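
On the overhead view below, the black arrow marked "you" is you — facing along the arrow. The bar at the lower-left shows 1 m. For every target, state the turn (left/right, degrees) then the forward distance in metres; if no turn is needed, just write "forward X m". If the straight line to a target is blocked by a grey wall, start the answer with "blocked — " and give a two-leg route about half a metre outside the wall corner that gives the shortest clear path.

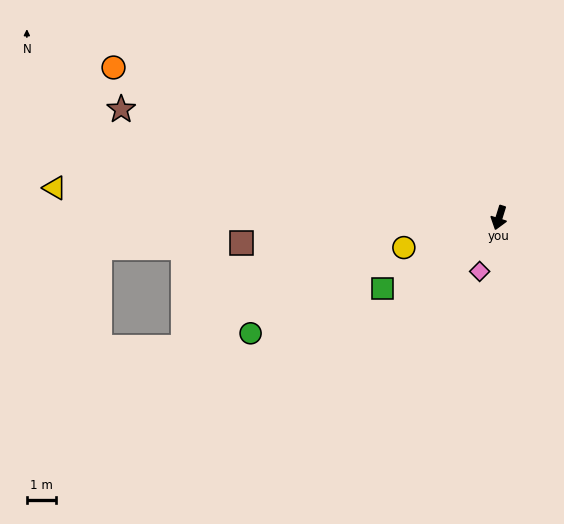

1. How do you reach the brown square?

turn right 67°, forward 9.0 m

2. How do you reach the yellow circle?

turn right 55°, forward 3.5 m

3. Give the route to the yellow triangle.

turn right 77°, forward 15.4 m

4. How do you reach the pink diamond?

turn right 3°, forward 2.0 m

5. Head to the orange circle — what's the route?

turn right 94°, forward 14.3 m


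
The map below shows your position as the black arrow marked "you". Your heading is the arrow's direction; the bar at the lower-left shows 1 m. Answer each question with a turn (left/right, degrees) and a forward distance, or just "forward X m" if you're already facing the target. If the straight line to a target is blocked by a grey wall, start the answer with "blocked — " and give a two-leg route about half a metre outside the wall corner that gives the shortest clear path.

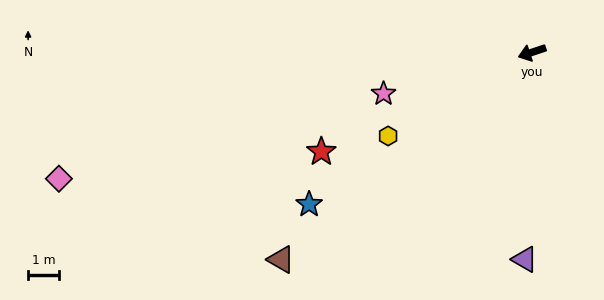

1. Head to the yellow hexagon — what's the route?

turn left 12°, forward 5.5 m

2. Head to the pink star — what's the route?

turn right 3°, forward 5.1 m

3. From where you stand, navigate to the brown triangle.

turn left 21°, forward 10.7 m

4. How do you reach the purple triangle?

turn left 70°, forward 6.8 m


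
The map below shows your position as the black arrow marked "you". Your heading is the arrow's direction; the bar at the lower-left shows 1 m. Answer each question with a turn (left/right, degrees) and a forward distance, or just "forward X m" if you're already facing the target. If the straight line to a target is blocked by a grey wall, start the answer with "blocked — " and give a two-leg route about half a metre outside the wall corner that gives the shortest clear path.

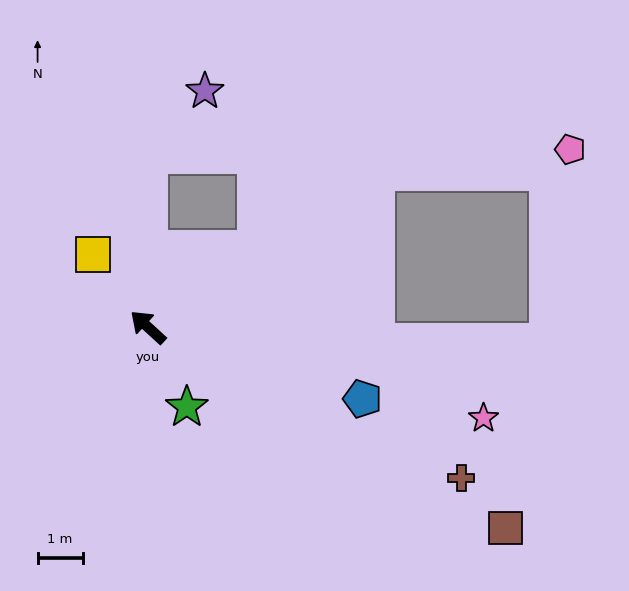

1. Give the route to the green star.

turn left 158°, forward 2.0 m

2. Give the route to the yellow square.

turn right 10°, forward 2.0 m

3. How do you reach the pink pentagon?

blocked — turn right 103°, forward 6.1 m, then turn right 28°, forward 4.3 m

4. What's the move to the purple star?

blocked — turn right 48°, forward 3.8 m, then turn right 41°, forward 1.9 m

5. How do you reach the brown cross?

turn right 163°, forward 7.7 m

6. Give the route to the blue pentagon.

turn right 156°, forward 5.0 m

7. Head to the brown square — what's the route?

turn right 167°, forward 9.1 m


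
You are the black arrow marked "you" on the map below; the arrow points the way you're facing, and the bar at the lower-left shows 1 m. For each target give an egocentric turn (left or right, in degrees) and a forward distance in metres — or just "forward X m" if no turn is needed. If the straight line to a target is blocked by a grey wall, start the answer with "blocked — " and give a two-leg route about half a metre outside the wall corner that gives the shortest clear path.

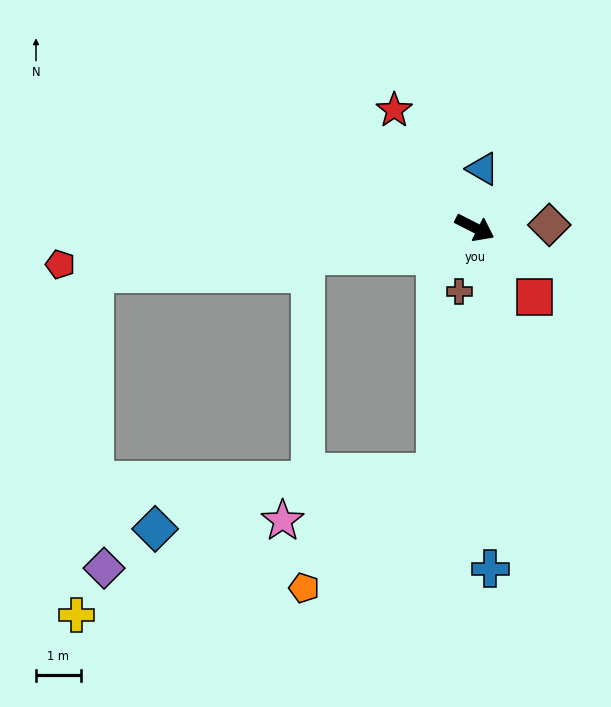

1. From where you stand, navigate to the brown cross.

turn right 77°, forward 1.5 m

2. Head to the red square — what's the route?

turn right 22°, forward 2.1 m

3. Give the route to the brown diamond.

turn left 29°, forward 1.7 m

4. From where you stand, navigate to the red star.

turn left 151°, forward 3.2 m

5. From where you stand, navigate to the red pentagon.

turn right 148°, forward 9.3 m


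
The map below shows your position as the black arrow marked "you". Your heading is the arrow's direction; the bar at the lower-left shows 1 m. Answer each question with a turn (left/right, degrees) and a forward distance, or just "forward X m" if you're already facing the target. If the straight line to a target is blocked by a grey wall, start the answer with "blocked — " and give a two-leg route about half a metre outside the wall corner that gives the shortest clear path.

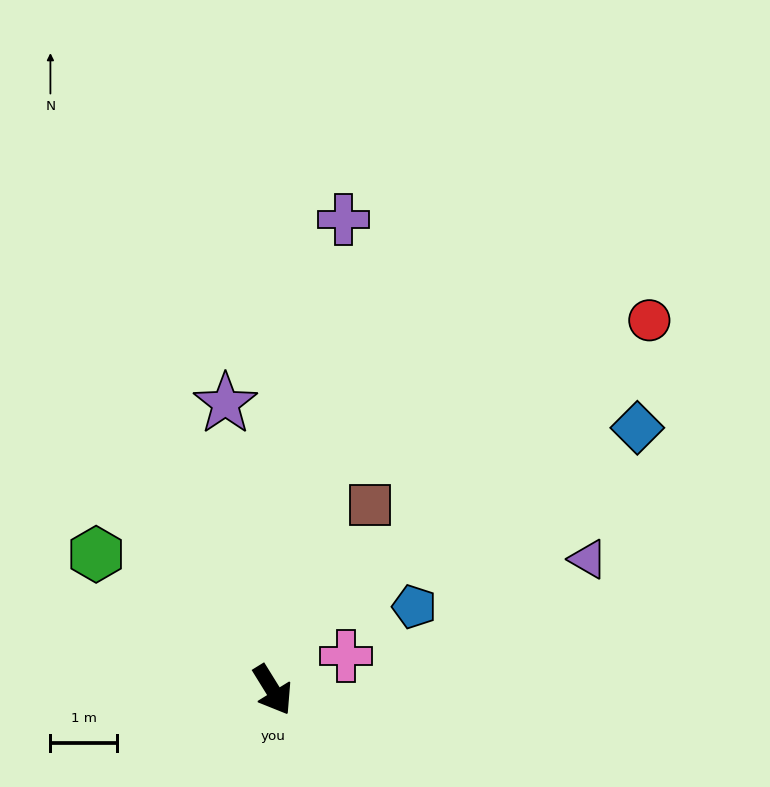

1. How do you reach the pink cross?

turn left 83°, forward 1.2 m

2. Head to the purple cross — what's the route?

turn left 140°, forward 7.2 m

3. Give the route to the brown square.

turn left 120°, forward 3.2 m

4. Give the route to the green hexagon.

turn right 159°, forward 3.4 m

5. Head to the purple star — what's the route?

turn left 158°, forward 4.4 m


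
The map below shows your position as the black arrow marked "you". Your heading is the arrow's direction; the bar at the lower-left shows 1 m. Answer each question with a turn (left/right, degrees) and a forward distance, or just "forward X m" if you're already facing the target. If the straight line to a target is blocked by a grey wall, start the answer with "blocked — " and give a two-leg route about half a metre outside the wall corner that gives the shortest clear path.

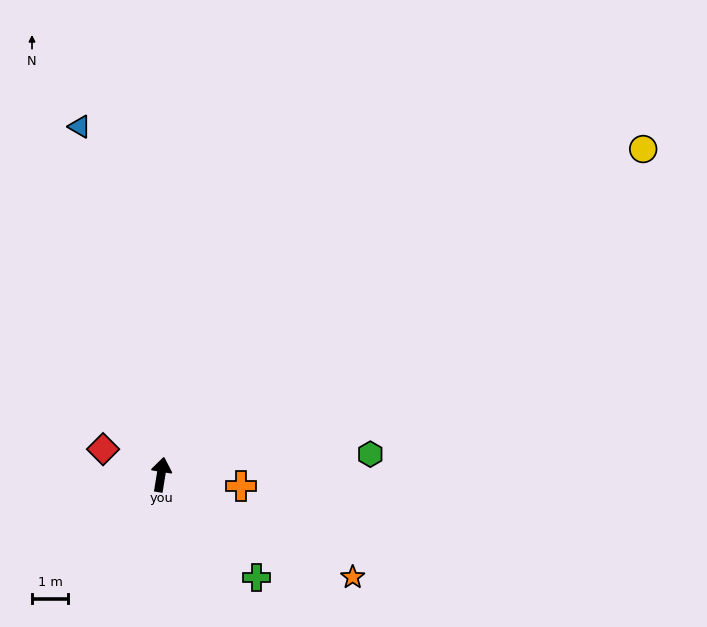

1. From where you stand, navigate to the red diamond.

turn left 76°, forward 1.8 m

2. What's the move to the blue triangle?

turn left 22°, forward 9.9 m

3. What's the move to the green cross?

turn right 128°, forward 3.9 m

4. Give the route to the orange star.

turn right 109°, forward 6.0 m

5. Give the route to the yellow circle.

turn right 47°, forward 16.1 m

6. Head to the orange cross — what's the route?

turn right 89°, forward 2.2 m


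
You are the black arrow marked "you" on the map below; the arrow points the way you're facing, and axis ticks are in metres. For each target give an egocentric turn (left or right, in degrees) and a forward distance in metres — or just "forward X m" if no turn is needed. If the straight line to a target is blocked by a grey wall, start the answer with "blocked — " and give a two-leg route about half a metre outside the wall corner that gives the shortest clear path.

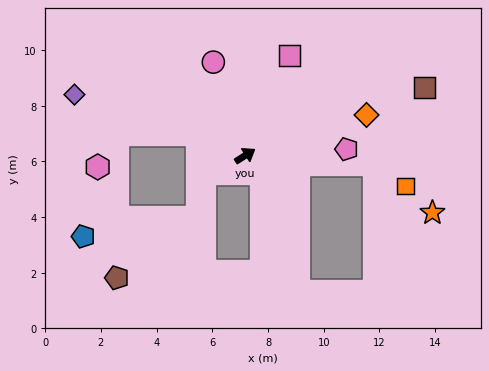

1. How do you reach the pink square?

turn left 33°, forward 3.9 m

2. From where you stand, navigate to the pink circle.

turn left 76°, forward 3.5 m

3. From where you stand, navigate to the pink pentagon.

turn right 29°, forward 3.7 m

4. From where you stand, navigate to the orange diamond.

turn right 14°, forward 4.6 m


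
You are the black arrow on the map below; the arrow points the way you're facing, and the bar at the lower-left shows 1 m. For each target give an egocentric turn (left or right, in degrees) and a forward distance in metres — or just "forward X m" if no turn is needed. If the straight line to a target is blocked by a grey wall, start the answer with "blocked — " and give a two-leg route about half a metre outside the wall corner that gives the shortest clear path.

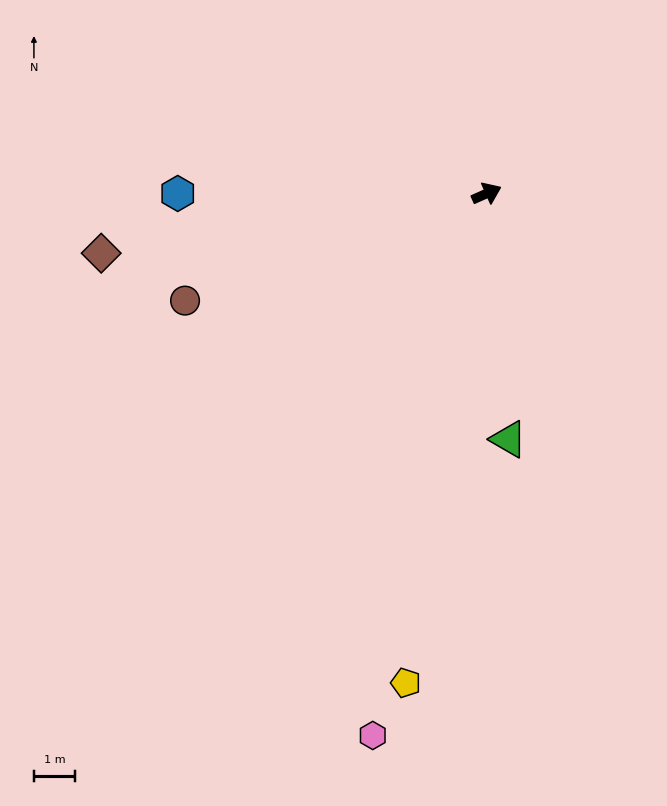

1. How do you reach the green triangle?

turn right 109°, forward 5.9 m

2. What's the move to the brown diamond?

turn left 165°, forward 9.4 m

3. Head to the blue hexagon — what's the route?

turn left 156°, forward 7.4 m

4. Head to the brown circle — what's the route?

turn left 176°, forward 7.7 m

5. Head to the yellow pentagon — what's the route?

turn right 123°, forward 11.9 m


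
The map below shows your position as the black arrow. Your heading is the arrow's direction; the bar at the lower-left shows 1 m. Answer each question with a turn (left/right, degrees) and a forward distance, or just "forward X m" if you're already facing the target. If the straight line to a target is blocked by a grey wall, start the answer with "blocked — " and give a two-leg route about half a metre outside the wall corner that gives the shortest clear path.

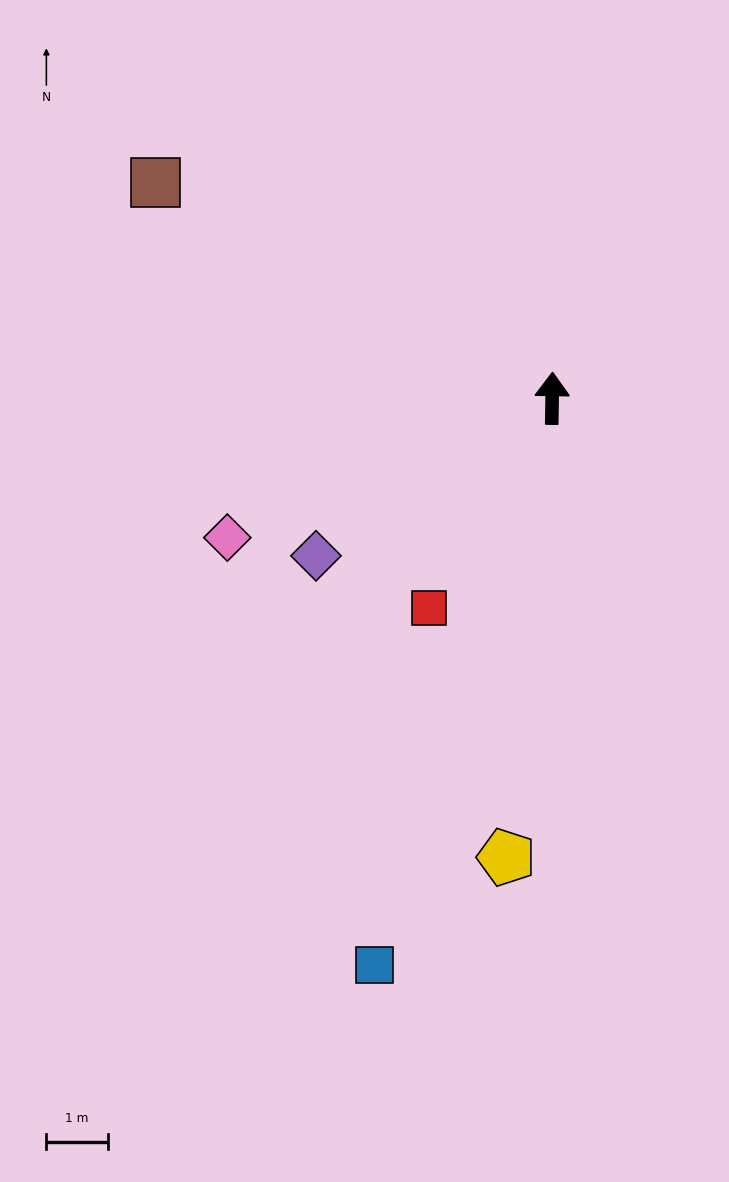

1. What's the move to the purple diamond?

turn left 125°, forward 4.6 m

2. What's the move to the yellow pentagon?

turn left 175°, forward 7.5 m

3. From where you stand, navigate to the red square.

turn left 150°, forward 4.0 m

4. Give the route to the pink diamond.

turn left 114°, forward 5.8 m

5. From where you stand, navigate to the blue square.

turn left 164°, forward 9.7 m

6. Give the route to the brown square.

turn left 62°, forward 7.4 m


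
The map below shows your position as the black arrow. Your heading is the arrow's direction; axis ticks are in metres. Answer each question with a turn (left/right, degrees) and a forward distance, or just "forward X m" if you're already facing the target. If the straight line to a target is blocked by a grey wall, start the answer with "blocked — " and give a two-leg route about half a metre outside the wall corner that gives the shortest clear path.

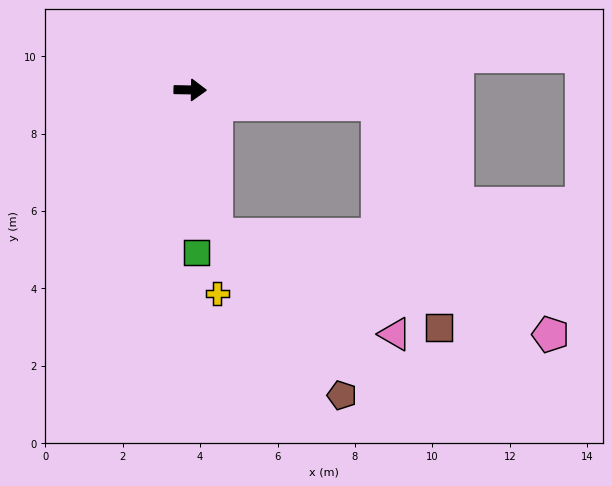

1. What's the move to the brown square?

blocked — turn right 3°, forward 4.9 m, then turn right 71°, forward 6.0 m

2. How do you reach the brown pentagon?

blocked — turn right 79°, forward 3.8 m, then turn left 28°, forward 5.3 m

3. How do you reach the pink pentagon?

blocked — turn right 3°, forward 4.9 m, then turn right 49°, forward 7.4 m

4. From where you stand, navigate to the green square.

turn right 87°, forward 4.2 m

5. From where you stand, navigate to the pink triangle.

blocked — turn right 79°, forward 3.8 m, then turn left 51°, forward 5.3 m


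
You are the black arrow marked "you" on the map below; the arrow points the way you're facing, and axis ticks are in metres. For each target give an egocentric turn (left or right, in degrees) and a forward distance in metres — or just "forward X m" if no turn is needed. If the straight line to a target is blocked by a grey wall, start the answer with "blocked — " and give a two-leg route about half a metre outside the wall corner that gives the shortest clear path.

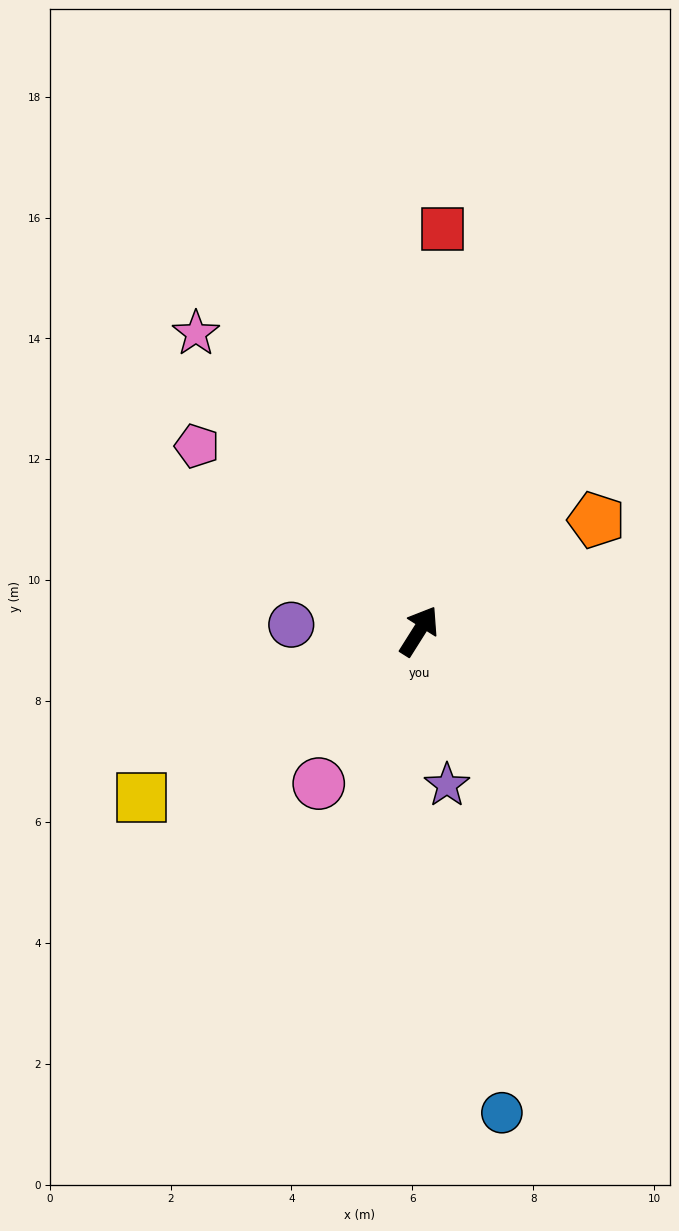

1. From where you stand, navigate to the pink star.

turn left 69°, forward 6.2 m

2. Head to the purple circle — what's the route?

turn left 119°, forward 2.1 m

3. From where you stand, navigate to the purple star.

turn right 138°, forward 2.6 m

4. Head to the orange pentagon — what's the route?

turn right 26°, forward 3.5 m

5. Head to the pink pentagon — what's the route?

turn left 82°, forward 4.8 m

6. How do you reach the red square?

turn left 29°, forward 6.7 m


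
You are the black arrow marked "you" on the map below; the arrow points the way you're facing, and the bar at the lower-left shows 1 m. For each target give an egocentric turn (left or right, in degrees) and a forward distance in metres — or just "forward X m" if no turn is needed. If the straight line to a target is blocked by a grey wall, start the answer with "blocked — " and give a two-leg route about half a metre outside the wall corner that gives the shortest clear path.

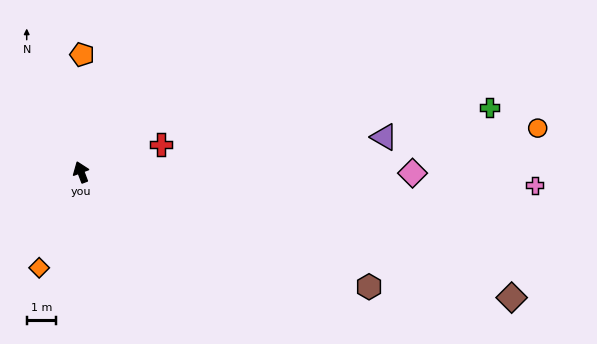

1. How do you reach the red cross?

turn right 92°, forward 2.9 m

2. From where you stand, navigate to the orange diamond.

turn left 136°, forward 3.5 m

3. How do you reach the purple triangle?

turn right 104°, forward 10.3 m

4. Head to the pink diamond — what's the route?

turn right 111°, forward 11.2 m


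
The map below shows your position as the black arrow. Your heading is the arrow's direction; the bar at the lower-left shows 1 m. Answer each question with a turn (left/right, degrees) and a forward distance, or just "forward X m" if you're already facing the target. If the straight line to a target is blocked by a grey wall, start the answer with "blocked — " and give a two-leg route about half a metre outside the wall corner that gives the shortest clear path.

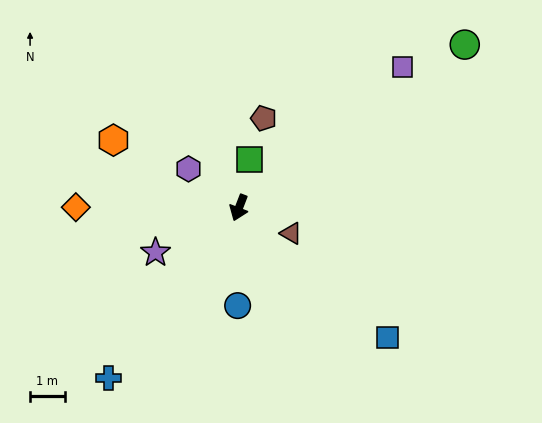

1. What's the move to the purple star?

turn right 41°, forward 2.7 m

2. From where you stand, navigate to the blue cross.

turn right 16°, forward 6.2 m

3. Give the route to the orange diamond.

turn right 69°, forward 4.7 m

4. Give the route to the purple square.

turn left 152°, forward 6.2 m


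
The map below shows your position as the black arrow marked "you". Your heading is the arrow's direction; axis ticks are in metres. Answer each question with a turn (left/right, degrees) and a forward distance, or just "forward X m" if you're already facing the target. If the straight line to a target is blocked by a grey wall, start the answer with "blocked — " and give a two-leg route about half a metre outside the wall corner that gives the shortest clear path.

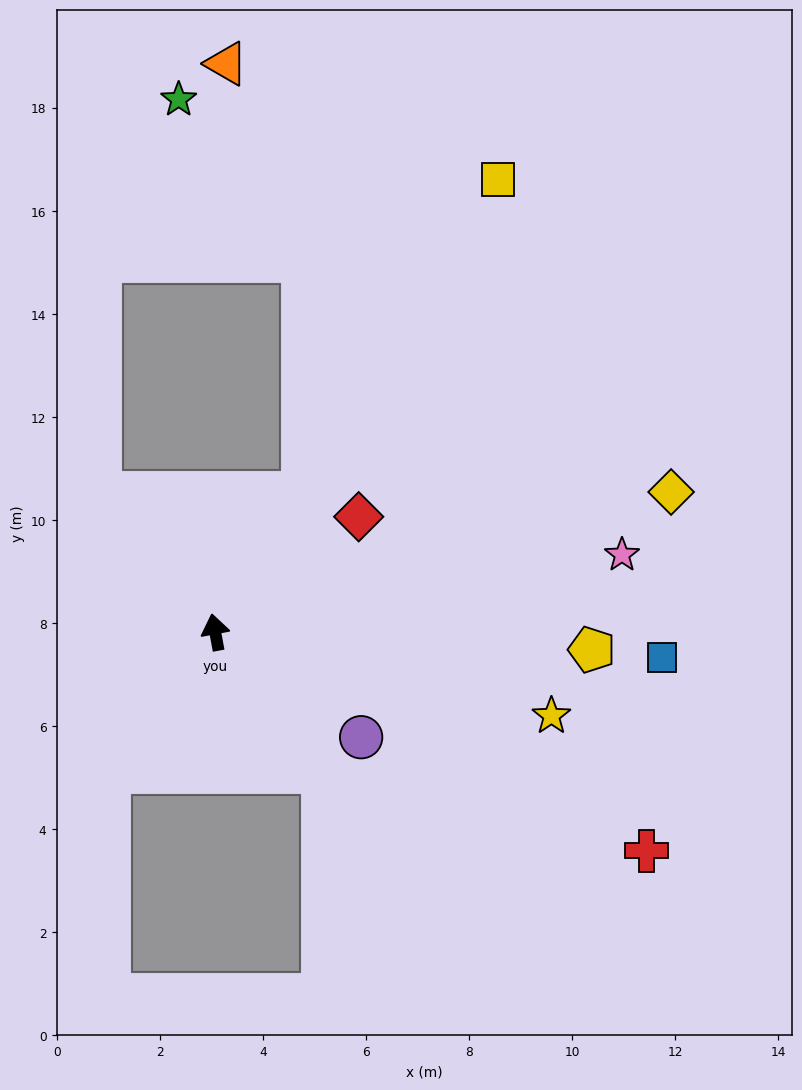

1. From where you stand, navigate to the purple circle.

turn right 136°, forward 3.5 m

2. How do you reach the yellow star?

turn right 115°, forward 6.7 m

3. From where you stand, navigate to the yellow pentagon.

turn right 103°, forward 7.3 m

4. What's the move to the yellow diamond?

turn right 83°, forward 9.3 m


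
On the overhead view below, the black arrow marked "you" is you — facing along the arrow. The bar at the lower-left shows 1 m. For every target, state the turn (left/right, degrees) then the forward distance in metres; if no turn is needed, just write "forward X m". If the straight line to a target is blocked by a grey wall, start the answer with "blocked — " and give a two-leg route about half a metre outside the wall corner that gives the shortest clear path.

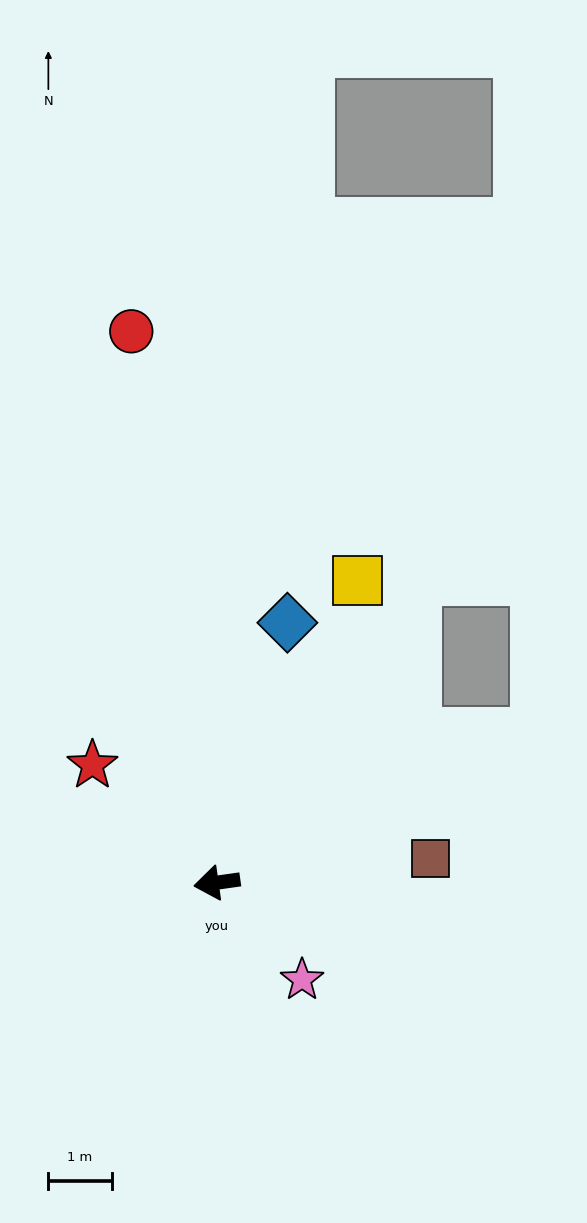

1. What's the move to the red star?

turn right 51°, forward 2.7 m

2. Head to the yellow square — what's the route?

turn right 123°, forward 5.3 m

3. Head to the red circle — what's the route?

turn right 89°, forward 8.8 m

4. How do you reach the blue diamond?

turn right 113°, forward 4.3 m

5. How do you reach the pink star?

turn left 123°, forward 2.0 m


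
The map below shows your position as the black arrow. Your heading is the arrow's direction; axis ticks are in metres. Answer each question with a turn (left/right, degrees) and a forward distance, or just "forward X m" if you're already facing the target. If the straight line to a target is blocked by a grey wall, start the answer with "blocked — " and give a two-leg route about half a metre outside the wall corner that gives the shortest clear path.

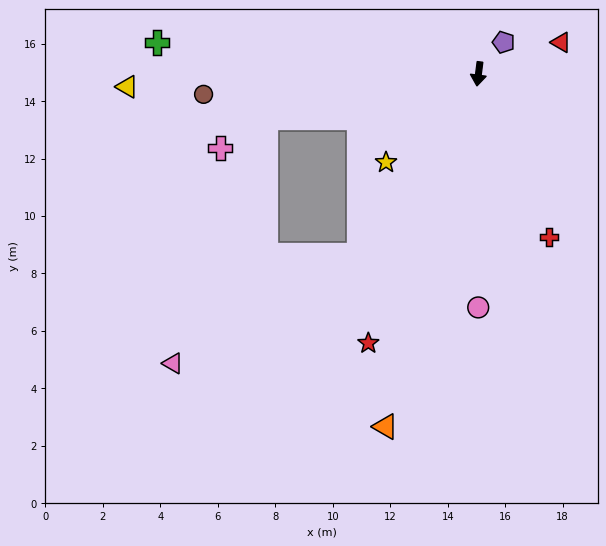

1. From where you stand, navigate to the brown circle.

turn right 78°, forward 9.6 m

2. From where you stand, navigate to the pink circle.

turn left 7°, forward 8.1 m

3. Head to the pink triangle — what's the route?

blocked — turn right 26°, forward 7.6 m, then turn right 26°, forward 7.5 m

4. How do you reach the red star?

turn right 15°, forward 10.1 m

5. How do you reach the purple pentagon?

turn left 149°, forward 1.4 m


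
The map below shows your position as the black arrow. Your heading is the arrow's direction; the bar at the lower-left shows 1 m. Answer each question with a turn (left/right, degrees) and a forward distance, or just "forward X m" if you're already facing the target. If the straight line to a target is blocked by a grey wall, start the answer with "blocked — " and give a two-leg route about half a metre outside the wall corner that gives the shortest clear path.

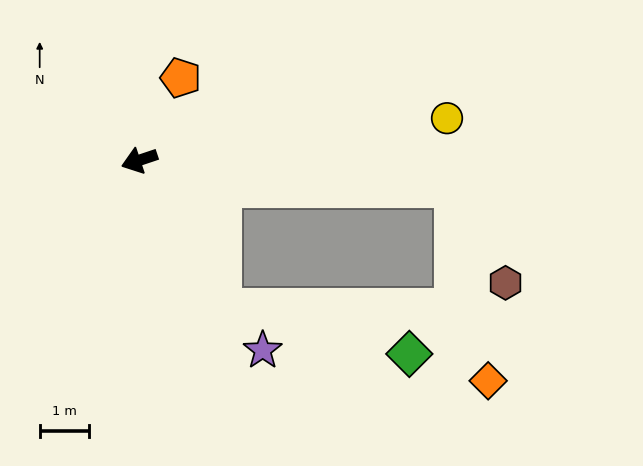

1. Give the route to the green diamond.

blocked — turn left 100°, forward 3.5 m, then turn left 48°, forward 4.0 m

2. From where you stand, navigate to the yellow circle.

turn left 169°, forward 6.3 m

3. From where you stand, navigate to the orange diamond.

blocked — turn left 157°, forward 6.5 m, then turn right 76°, forward 4.0 m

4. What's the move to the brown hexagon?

blocked — turn left 157°, forward 6.5 m, then turn right 58°, forward 2.2 m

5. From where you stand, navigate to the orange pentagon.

turn right 135°, forward 1.9 m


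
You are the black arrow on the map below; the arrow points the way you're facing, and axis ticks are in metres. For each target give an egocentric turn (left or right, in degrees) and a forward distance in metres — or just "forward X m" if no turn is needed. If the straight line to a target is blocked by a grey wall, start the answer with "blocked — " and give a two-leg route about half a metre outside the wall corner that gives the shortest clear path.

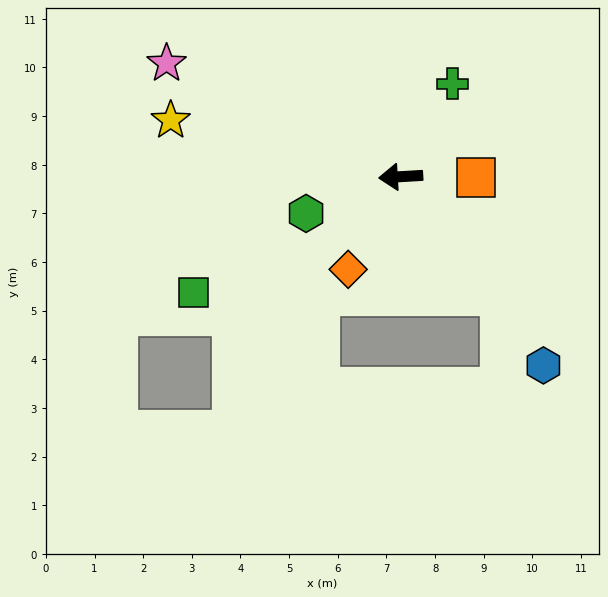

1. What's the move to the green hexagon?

turn left 18°, forward 2.1 m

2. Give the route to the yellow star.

turn right 17°, forward 4.9 m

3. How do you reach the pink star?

turn right 29°, forward 5.3 m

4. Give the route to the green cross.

turn right 123°, forward 2.2 m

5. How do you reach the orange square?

turn left 176°, forward 1.6 m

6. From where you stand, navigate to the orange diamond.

turn left 57°, forward 2.2 m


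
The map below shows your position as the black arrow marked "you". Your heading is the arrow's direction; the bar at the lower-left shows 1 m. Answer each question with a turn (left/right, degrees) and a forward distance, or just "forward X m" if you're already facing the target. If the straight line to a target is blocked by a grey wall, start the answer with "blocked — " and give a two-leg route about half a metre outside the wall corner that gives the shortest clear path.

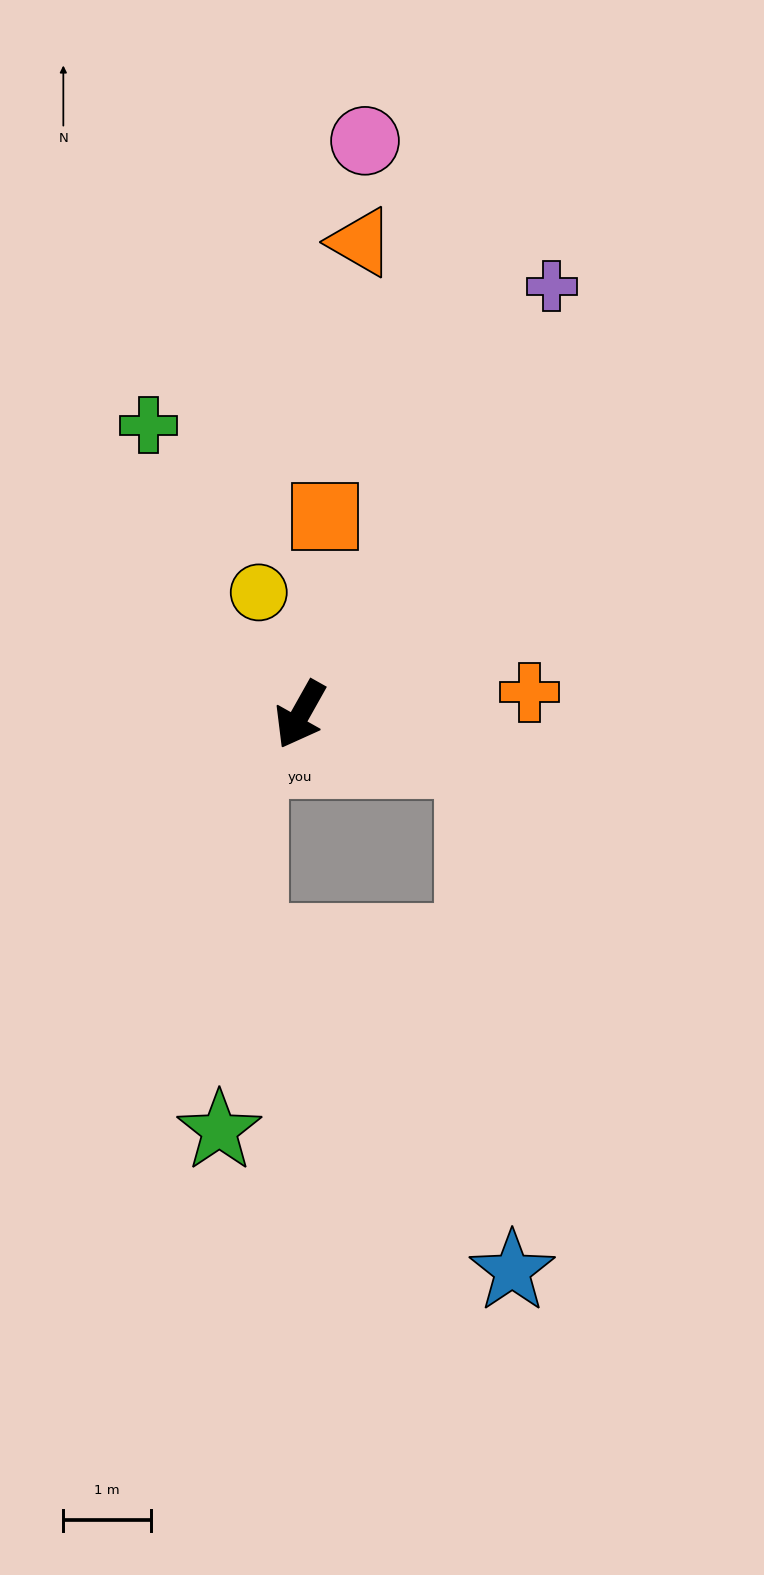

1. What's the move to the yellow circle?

turn right 132°, forward 1.5 m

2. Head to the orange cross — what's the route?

turn left 125°, forward 2.6 m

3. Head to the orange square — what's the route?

turn right 158°, forward 2.3 m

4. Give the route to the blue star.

blocked — turn left 104°, forward 2.0 m, then turn right 70°, forward 5.8 m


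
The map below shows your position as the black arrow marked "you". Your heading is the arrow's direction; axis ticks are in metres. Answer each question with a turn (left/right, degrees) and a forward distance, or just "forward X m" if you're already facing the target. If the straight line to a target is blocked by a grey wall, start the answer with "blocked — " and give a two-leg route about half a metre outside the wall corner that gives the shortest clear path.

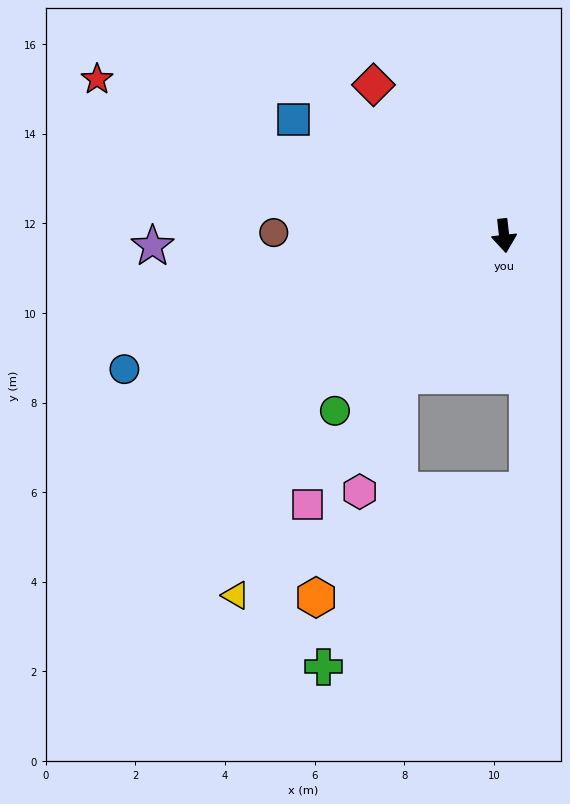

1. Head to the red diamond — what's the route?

turn right 145°, forward 4.5 m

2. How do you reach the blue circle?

turn right 77°, forward 9.0 m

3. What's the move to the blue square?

turn right 125°, forward 5.4 m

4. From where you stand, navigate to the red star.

turn right 117°, forward 9.7 m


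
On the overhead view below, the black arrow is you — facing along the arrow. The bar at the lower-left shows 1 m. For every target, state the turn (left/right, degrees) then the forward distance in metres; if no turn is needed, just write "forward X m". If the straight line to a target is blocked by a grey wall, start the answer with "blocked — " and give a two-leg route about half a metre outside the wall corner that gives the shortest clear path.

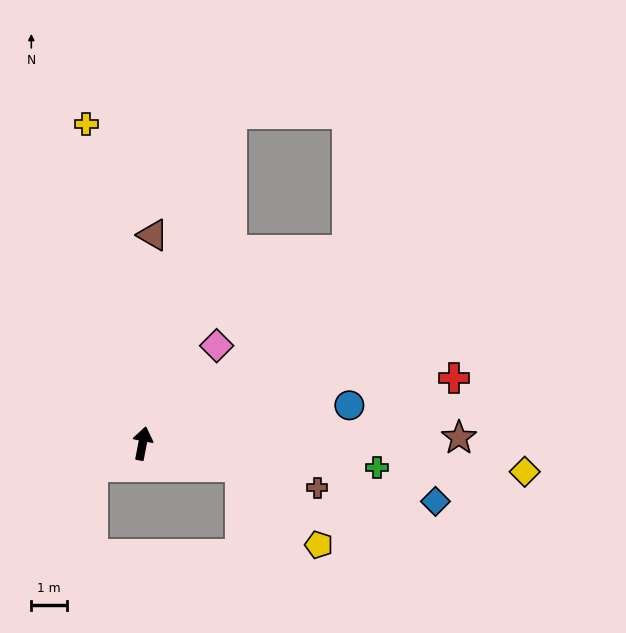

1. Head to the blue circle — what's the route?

turn right 69°, forward 5.9 m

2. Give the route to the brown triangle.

turn left 8°, forward 5.8 m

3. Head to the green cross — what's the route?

turn right 85°, forward 6.6 m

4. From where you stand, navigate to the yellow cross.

turn left 21°, forward 9.1 m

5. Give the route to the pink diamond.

turn right 26°, forward 3.4 m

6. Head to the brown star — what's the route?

turn right 78°, forward 8.8 m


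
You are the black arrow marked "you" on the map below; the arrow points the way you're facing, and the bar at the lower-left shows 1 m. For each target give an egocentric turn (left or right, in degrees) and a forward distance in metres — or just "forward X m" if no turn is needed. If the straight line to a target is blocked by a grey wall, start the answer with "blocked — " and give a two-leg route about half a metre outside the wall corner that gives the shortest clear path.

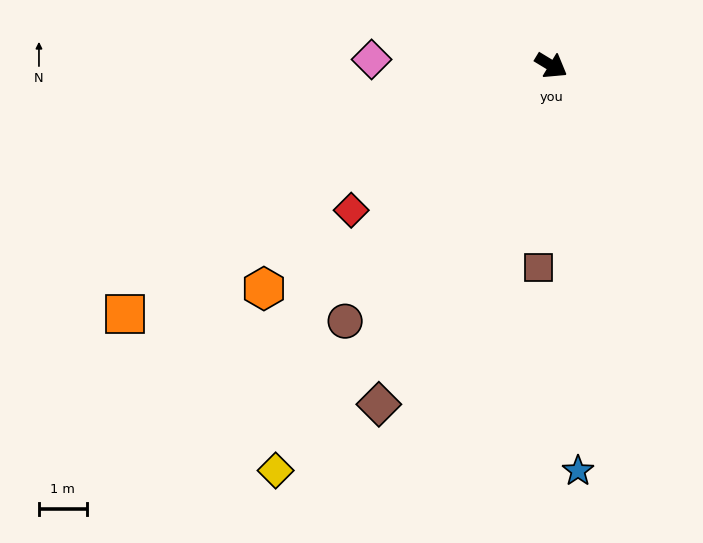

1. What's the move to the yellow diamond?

turn right 93°, forward 10.3 m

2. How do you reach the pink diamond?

turn right 151°, forward 3.8 m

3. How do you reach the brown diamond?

turn right 86°, forward 8.0 m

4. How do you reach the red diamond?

turn right 113°, forward 5.2 m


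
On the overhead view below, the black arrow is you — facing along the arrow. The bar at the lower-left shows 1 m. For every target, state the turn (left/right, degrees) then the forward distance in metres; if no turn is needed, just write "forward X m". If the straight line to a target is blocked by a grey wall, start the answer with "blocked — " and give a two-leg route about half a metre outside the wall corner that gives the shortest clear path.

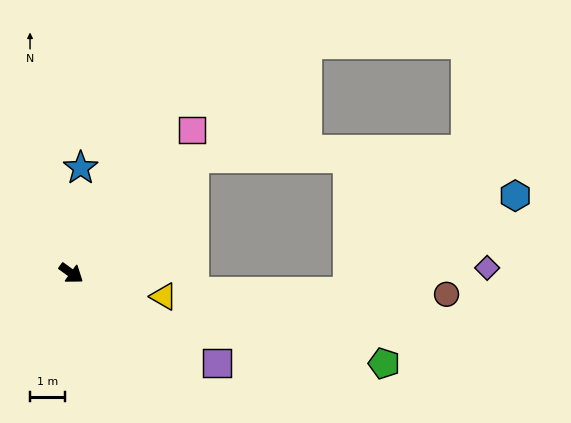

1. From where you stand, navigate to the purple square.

turn left 4°, forward 4.8 m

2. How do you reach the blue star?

turn left 121°, forward 3.0 m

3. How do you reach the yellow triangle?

turn left 22°, forward 2.7 m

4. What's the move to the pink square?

turn left 86°, forward 5.3 m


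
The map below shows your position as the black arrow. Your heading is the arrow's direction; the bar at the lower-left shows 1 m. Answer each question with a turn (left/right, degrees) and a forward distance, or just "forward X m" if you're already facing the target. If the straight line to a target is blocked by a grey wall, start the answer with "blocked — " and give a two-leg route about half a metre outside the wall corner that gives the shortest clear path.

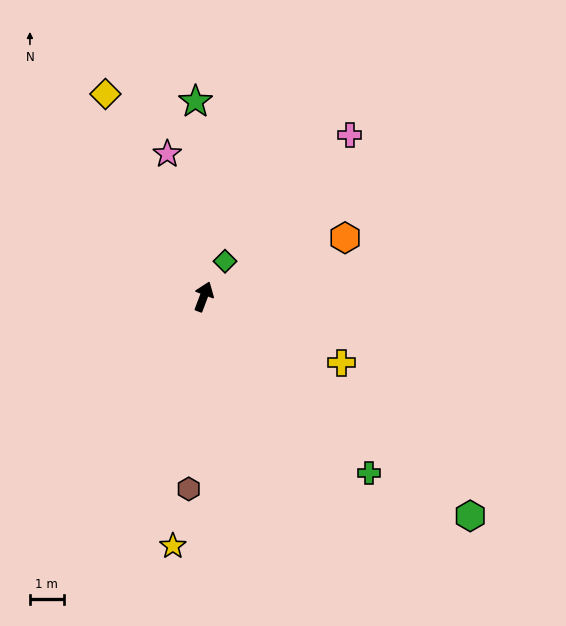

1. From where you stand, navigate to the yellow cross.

turn right 95°, forward 4.5 m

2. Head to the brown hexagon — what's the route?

turn right 164°, forward 5.7 m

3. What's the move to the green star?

turn left 23°, forward 5.7 m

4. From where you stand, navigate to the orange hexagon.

turn right 47°, forward 4.5 m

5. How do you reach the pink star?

turn left 35°, forward 4.3 m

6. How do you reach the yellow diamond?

turn left 47°, forward 6.6 m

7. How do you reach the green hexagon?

turn right 109°, forward 10.2 m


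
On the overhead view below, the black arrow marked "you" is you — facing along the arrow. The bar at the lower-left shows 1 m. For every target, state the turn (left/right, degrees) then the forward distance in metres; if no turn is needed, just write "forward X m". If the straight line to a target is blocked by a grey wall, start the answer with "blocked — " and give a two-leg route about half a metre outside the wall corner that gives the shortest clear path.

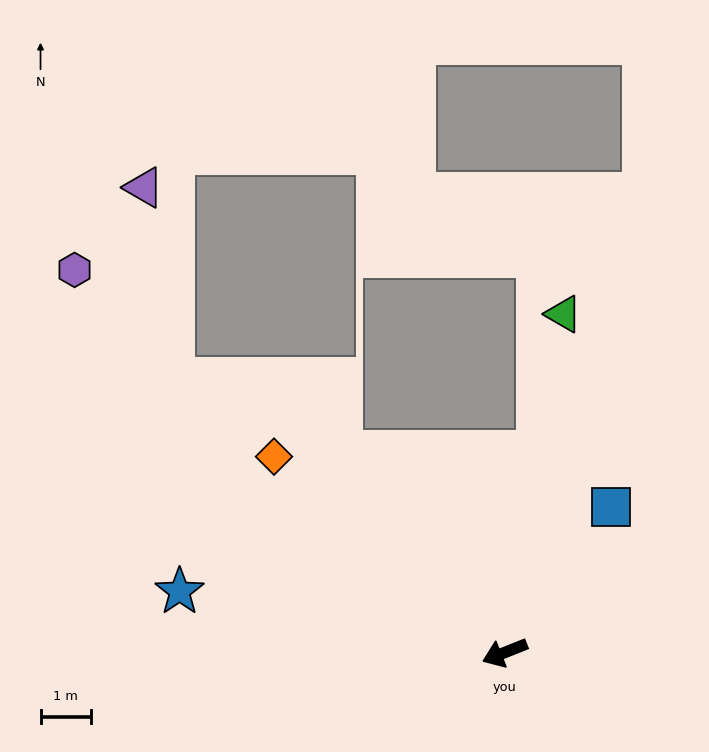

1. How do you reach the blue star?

turn right 32°, forward 6.6 m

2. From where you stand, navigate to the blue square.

turn right 148°, forward 3.6 m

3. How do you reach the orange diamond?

turn right 62°, forward 6.0 m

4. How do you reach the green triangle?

turn right 122°, forward 6.8 m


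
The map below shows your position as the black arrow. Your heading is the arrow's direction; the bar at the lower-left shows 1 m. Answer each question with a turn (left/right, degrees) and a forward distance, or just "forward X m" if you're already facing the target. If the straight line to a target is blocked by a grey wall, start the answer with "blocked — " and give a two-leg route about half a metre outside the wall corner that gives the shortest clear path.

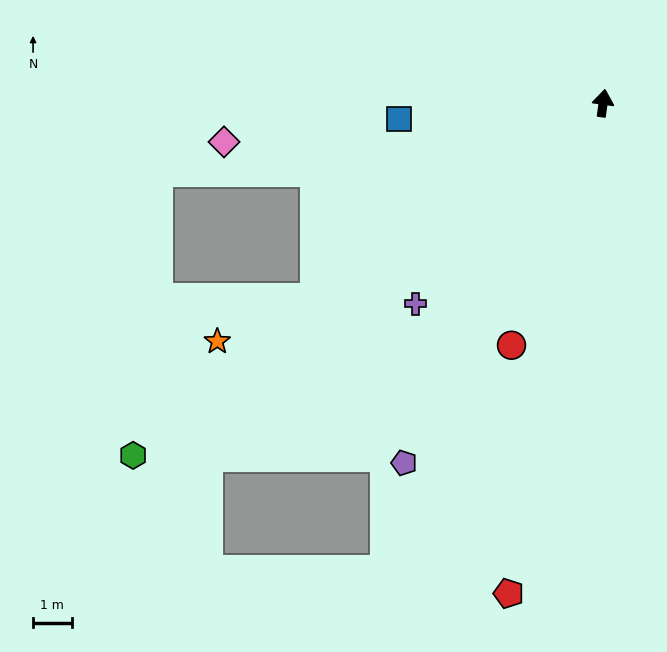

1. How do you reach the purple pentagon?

turn left 159°, forward 10.7 m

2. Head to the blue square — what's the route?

turn left 102°, forward 5.3 m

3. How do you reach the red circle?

turn left 167°, forward 6.7 m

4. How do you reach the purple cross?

turn left 145°, forward 7.1 m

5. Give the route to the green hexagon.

turn left 135°, forward 15.2 m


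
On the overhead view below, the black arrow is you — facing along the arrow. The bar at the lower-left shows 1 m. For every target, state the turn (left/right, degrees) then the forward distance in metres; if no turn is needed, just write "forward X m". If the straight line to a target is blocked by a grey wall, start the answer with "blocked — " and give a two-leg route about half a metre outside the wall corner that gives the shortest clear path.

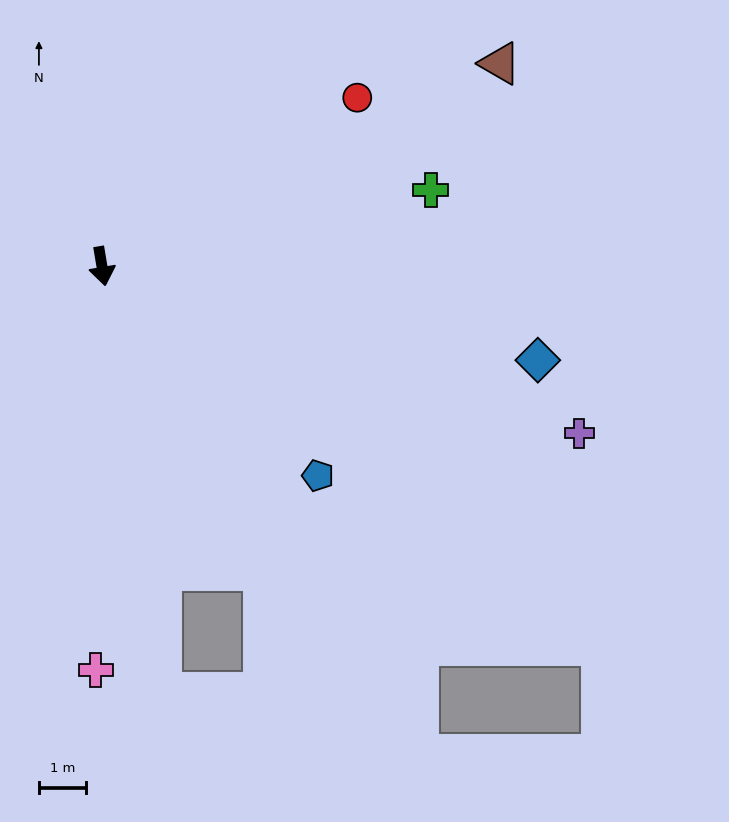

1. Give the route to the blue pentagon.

turn left 36°, forward 6.4 m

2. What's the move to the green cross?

turn left 94°, forward 7.1 m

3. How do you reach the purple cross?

turn left 61°, forward 10.7 m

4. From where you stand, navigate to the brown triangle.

turn left 107°, forward 9.4 m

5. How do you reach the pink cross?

turn right 10°, forward 8.5 m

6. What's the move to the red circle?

turn left 114°, forward 6.5 m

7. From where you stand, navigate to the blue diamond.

turn left 68°, forward 9.4 m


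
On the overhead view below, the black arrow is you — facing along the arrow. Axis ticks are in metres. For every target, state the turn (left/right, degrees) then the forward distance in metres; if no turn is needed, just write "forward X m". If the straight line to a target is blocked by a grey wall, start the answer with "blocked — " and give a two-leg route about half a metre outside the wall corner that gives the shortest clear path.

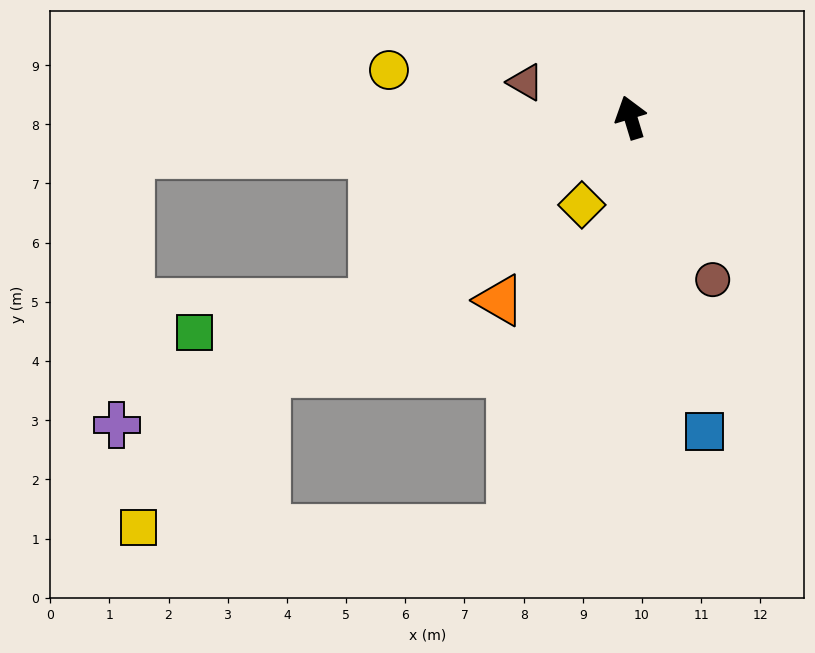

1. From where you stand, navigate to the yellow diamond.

turn left 134°, forward 1.7 m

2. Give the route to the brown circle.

turn right 170°, forward 3.1 m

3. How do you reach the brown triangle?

turn left 55°, forward 1.9 m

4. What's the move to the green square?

blocked — turn left 109°, forward 5.4 m, then turn right 27°, forward 3.1 m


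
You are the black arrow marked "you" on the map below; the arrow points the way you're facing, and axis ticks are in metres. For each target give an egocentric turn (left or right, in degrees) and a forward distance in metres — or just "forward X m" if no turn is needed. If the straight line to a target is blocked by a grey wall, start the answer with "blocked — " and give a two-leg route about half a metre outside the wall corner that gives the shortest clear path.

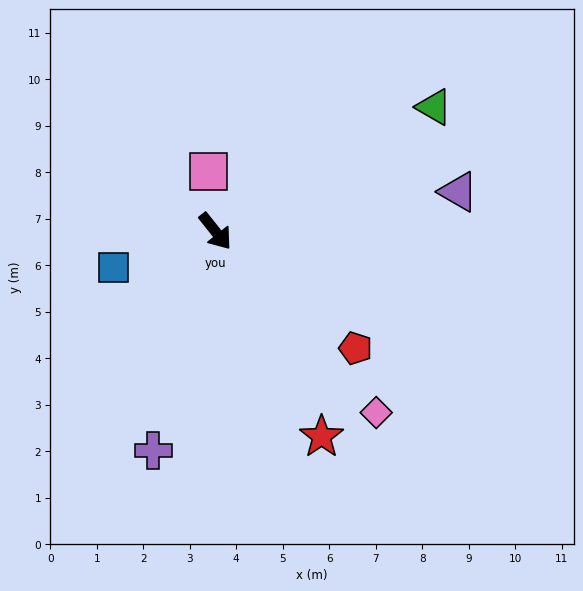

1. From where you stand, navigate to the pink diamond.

turn left 3°, forward 5.2 m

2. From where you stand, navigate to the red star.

turn right 11°, forward 5.0 m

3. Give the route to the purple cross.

turn right 54°, forward 4.9 m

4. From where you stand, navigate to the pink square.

turn left 148°, forward 1.3 m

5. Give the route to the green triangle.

turn left 81°, forward 5.4 m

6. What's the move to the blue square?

turn right 109°, forward 2.3 m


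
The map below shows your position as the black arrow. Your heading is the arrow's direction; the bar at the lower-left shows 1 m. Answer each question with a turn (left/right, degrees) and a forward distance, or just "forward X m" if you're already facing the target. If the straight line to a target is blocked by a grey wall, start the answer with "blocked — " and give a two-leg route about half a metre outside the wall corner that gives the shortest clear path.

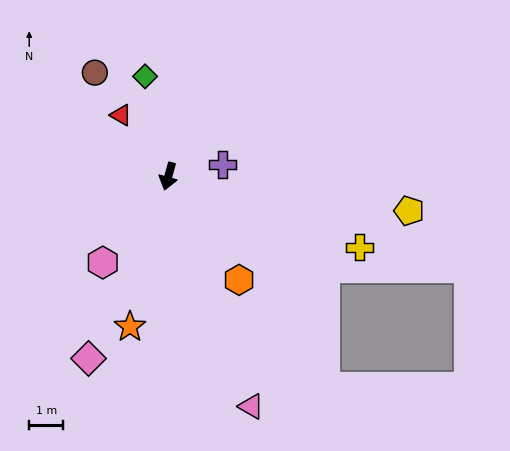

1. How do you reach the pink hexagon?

turn right 22°, forward 3.2 m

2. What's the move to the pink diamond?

turn right 8°, forward 5.8 m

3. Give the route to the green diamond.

turn right 151°, forward 3.0 m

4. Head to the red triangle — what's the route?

turn right 127°, forward 2.3 m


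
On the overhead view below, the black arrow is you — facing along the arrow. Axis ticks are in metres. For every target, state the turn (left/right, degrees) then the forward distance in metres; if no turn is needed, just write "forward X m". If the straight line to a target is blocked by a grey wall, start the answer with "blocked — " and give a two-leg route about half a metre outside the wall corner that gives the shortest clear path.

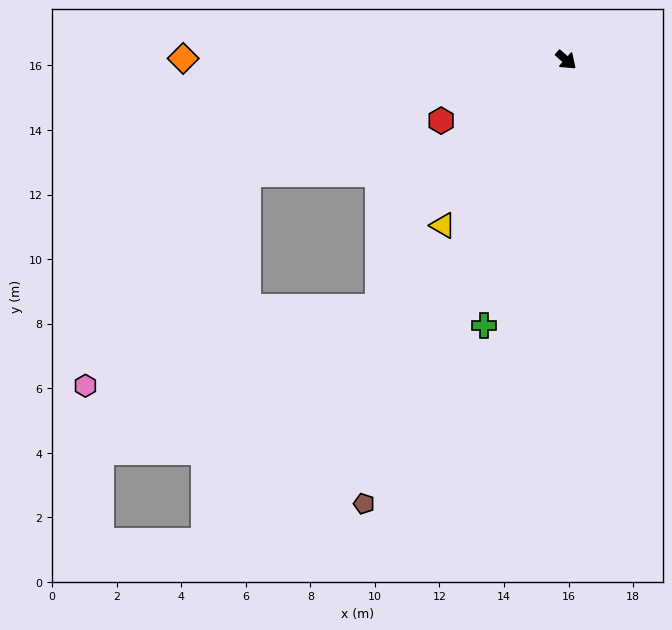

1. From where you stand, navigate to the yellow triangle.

turn right 85°, forward 6.4 m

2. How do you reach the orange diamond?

turn right 139°, forward 11.9 m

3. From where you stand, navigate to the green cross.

turn right 66°, forward 8.6 m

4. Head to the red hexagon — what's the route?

turn right 113°, forward 4.3 m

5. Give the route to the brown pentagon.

turn right 73°, forward 15.1 m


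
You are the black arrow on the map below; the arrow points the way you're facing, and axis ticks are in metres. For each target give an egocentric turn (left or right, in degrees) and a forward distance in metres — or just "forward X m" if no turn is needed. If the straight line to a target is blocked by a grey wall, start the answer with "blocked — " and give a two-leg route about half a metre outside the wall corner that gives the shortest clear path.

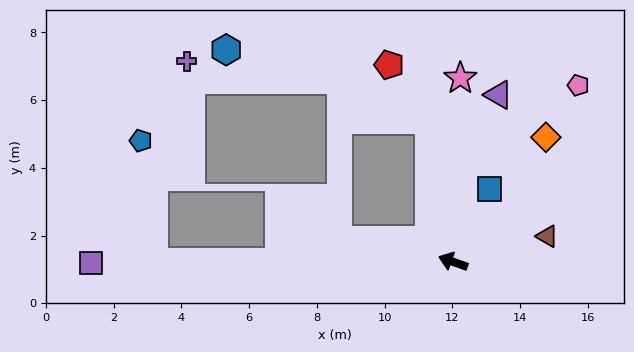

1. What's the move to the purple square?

turn left 20°, forward 10.7 m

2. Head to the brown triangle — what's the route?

turn right 145°, forward 2.9 m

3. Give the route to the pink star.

turn right 73°, forward 5.4 m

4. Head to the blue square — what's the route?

turn right 97°, forward 2.4 m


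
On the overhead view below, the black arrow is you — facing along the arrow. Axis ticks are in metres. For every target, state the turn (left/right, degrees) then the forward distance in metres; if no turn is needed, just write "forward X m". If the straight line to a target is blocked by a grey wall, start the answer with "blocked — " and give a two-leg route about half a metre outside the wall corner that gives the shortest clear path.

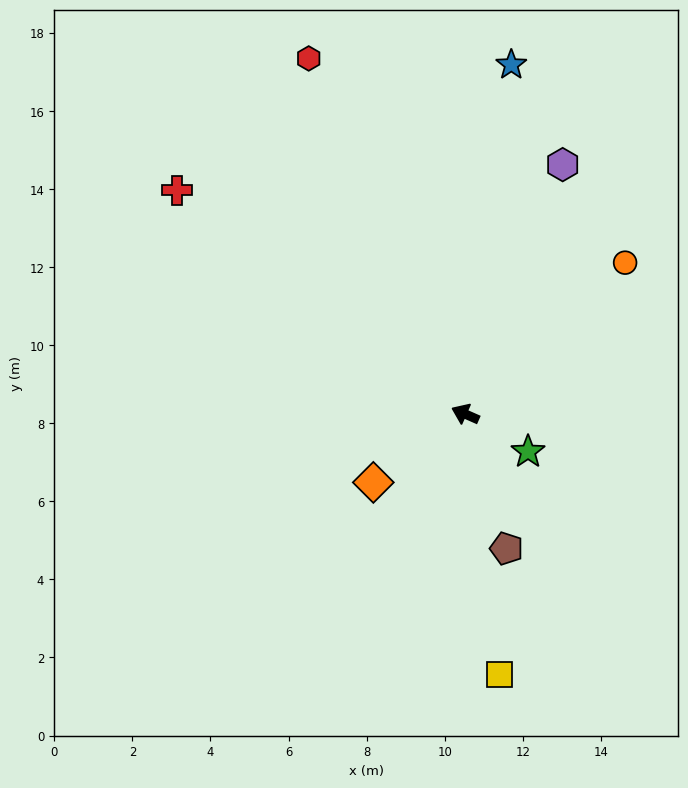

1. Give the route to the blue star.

turn right 74°, forward 9.0 m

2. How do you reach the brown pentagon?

turn left 131°, forward 3.6 m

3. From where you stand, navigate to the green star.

turn left 173°, forward 1.9 m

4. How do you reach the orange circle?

turn right 113°, forward 5.6 m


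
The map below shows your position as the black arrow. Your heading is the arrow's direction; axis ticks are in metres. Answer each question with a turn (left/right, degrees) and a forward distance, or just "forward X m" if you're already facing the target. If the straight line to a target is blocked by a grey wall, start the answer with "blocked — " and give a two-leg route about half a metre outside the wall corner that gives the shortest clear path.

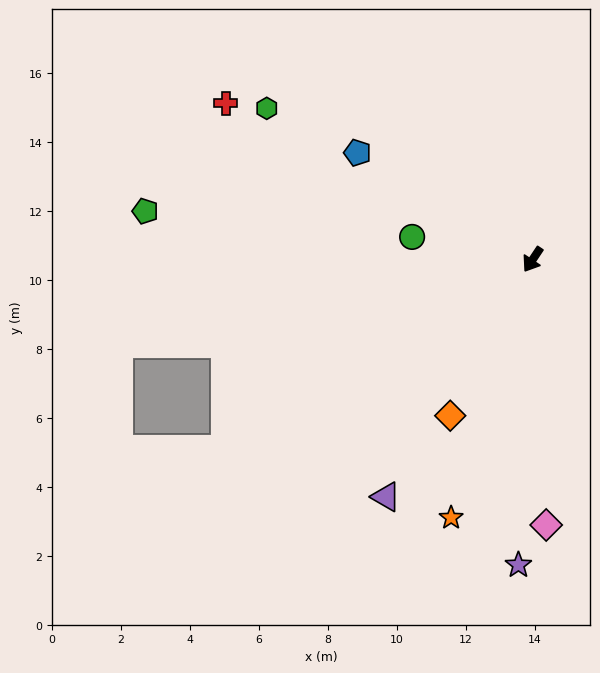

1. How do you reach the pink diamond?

turn left 37°, forward 7.7 m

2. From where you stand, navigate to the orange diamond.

turn left 6°, forward 5.1 m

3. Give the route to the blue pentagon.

turn right 88°, forward 5.9 m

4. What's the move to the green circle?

turn right 67°, forward 3.6 m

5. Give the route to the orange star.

turn left 16°, forward 7.8 m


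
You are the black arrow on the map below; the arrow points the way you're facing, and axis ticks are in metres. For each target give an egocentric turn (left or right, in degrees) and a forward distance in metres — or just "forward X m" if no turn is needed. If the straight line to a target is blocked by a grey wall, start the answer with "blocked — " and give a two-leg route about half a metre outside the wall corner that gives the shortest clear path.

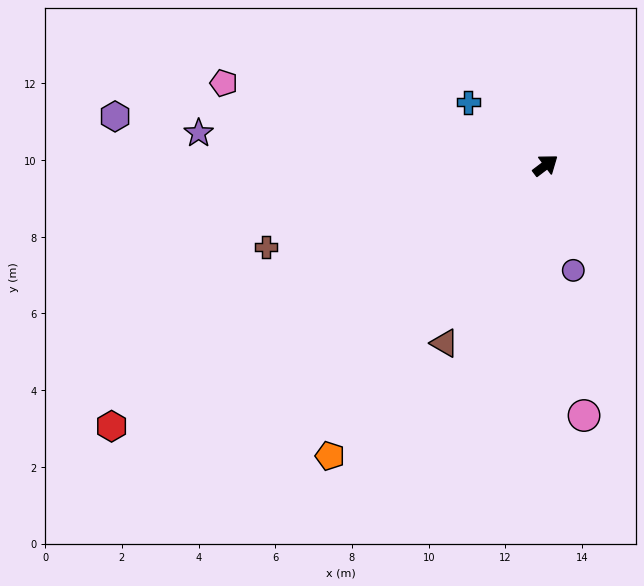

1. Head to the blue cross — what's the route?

turn left 104°, forward 2.6 m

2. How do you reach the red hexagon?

turn left 174°, forward 13.2 m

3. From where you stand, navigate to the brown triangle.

turn right 157°, forward 5.3 m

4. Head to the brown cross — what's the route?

turn left 159°, forward 7.6 m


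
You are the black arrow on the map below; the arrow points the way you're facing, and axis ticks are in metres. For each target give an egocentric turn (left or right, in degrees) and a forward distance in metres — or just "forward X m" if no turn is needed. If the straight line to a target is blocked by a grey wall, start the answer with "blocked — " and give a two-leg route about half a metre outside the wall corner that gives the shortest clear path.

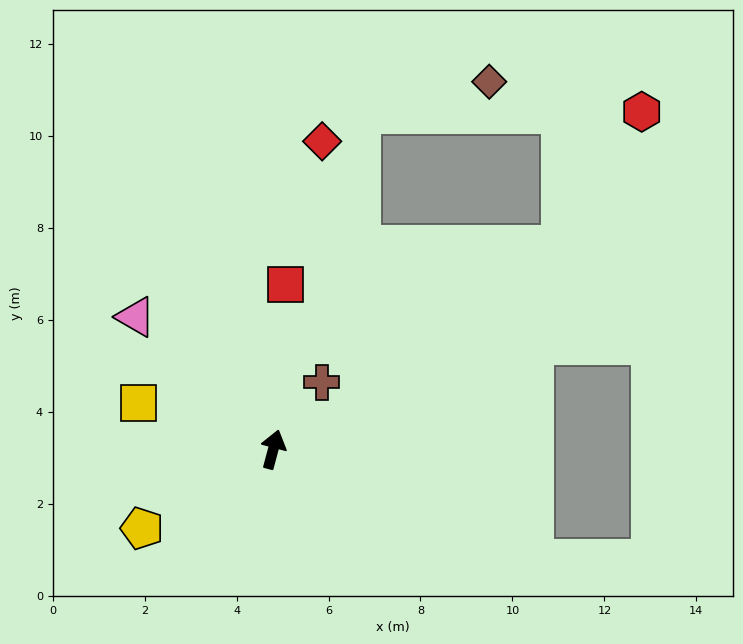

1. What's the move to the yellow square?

turn left 86°, forward 3.1 m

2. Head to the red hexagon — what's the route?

blocked — turn right 40°, forward 7.7 m, then turn left 24°, forward 3.4 m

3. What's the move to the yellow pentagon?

turn left 136°, forward 3.3 m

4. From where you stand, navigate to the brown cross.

turn right 21°, forward 1.8 m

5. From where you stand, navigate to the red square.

turn left 11°, forward 3.6 m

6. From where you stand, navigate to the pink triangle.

turn left 61°, forward 4.2 m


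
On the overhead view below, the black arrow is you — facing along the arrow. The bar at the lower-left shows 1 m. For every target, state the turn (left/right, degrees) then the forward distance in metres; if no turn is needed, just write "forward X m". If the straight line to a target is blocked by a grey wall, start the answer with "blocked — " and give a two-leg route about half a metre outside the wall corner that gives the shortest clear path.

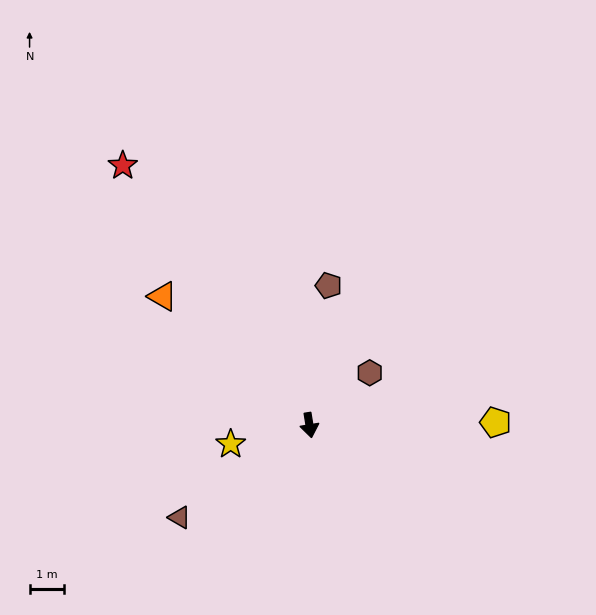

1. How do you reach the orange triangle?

turn right 140°, forward 5.7 m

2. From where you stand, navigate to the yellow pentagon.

turn left 82°, forward 5.4 m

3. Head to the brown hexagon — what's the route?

turn left 122°, forward 2.3 m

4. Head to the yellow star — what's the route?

turn right 86°, forward 2.4 m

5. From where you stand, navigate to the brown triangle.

turn right 64°, forward 4.6 m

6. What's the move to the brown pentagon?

turn left 163°, forward 4.1 m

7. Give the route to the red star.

turn right 153°, forward 9.3 m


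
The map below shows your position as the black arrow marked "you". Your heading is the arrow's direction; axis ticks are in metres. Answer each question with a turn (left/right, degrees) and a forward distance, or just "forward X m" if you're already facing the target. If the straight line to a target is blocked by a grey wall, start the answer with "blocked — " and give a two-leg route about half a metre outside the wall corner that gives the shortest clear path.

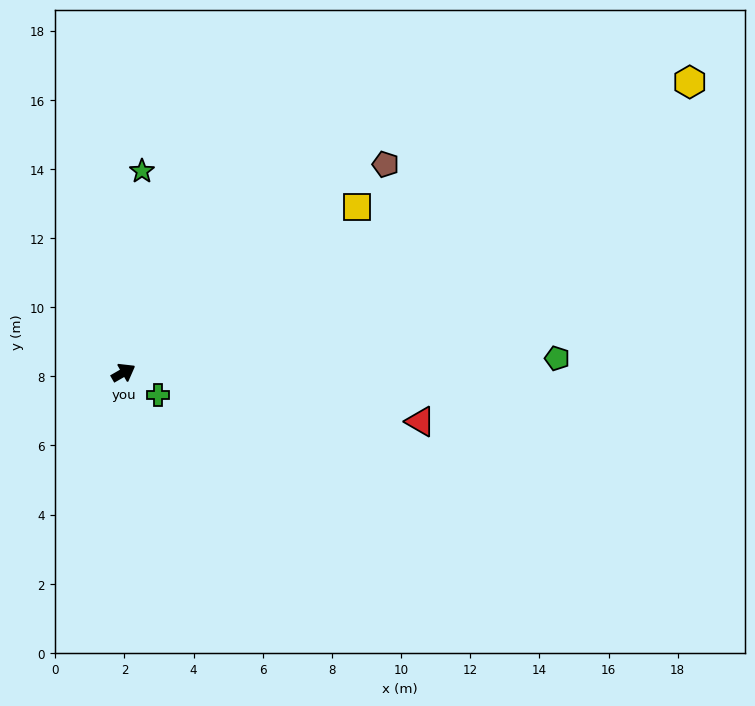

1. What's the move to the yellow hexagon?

turn right 3°, forward 18.4 m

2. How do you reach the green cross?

turn right 63°, forward 1.2 m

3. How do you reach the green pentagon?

turn right 28°, forward 12.5 m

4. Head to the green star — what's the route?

turn left 55°, forward 5.8 m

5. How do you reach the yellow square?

turn left 5°, forward 8.3 m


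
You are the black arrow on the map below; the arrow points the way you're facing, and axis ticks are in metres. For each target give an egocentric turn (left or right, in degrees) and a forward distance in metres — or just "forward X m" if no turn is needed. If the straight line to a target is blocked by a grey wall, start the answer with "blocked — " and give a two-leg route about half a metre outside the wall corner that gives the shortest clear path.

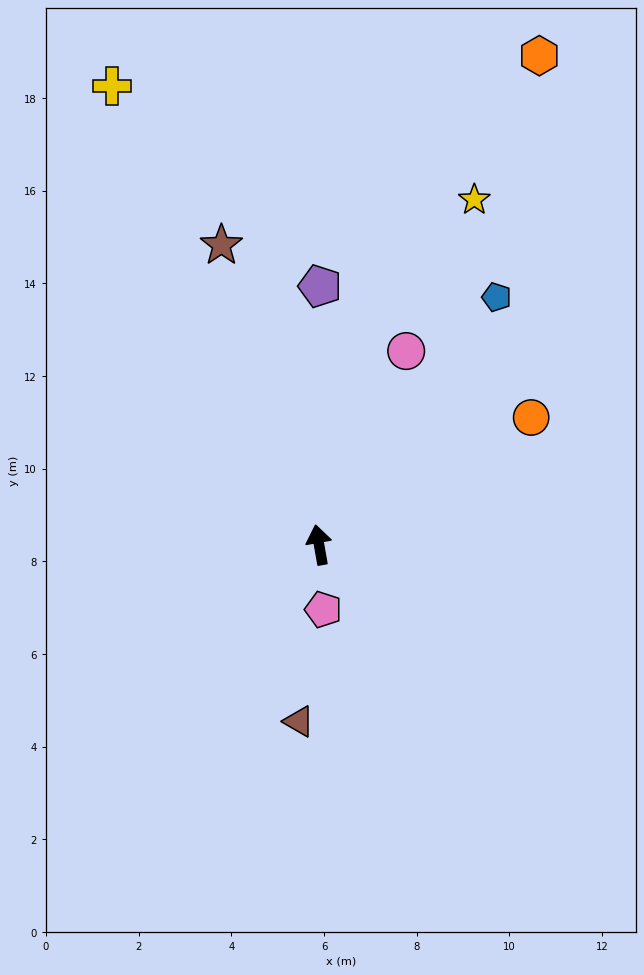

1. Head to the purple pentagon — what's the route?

turn right 10°, forward 5.6 m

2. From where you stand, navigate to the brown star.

turn left 8°, forward 6.8 m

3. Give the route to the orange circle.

turn right 69°, forward 5.3 m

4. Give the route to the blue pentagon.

turn right 46°, forward 6.6 m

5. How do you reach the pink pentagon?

turn left 174°, forward 1.4 m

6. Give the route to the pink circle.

turn right 34°, forward 4.6 m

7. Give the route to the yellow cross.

turn left 14°, forward 10.9 m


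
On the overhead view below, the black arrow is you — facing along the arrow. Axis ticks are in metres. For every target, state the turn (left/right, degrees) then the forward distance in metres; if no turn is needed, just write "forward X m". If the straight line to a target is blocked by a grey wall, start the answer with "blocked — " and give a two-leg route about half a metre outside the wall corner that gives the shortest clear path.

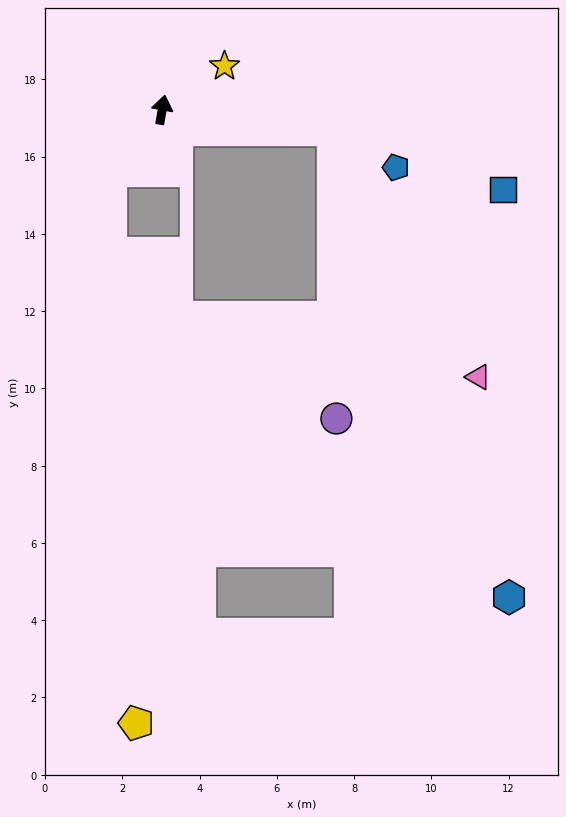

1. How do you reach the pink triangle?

blocked — turn right 86°, forward 4.5 m, then turn right 54°, forward 7.4 m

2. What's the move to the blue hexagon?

blocked — turn right 86°, forward 4.5 m, then turn right 63°, forward 12.9 m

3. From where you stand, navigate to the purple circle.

blocked — turn right 86°, forward 4.5 m, then turn right 83°, forward 7.5 m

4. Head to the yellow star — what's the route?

turn right 45°, forward 2.0 m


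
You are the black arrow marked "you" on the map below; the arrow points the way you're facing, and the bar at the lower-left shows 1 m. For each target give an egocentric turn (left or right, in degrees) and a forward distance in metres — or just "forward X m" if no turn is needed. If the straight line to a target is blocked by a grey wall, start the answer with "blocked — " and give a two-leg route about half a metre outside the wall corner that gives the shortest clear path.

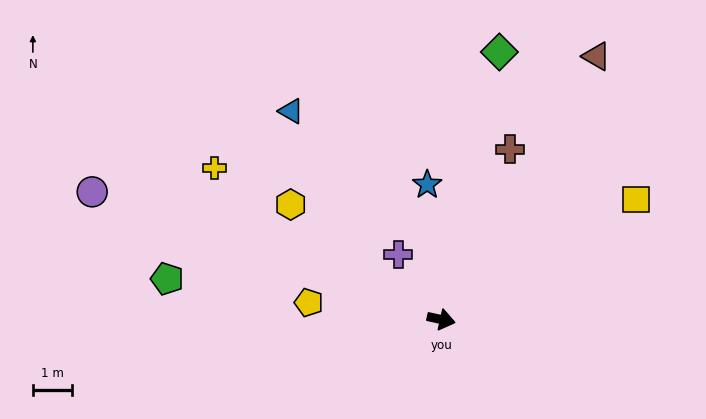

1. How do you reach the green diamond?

turn left 90°, forward 7.0 m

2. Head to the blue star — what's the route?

turn left 108°, forward 3.5 m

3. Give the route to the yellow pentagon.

turn right 175°, forward 3.4 m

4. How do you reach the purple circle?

turn left 172°, forward 9.5 m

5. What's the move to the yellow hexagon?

turn left 155°, forward 4.9 m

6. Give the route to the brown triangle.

turn left 72°, forward 7.9 m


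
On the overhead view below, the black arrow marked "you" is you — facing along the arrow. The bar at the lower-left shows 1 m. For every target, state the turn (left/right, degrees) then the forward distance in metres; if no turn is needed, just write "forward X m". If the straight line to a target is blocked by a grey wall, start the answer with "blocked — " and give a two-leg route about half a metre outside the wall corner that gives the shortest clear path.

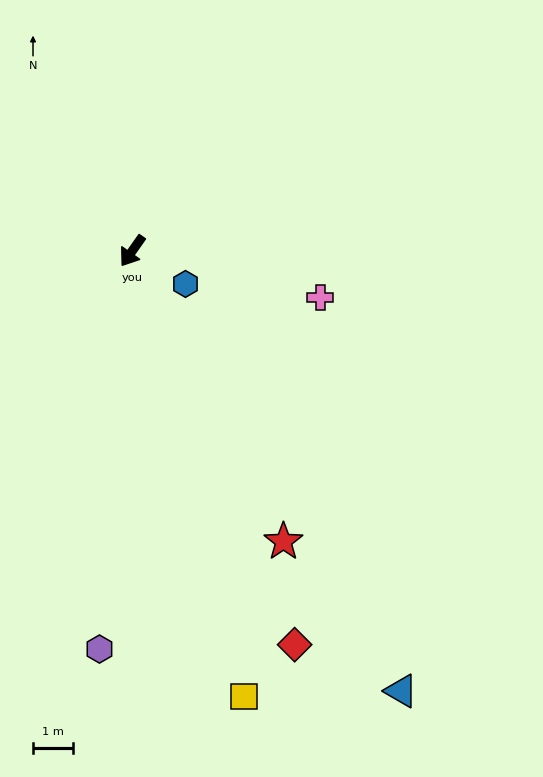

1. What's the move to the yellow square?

turn left 49°, forward 11.5 m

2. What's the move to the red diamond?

turn left 58°, forward 10.7 m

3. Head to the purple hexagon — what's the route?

turn left 30°, forward 10.0 m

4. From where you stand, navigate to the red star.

turn left 63°, forward 8.2 m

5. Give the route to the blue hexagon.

turn left 93°, forward 1.6 m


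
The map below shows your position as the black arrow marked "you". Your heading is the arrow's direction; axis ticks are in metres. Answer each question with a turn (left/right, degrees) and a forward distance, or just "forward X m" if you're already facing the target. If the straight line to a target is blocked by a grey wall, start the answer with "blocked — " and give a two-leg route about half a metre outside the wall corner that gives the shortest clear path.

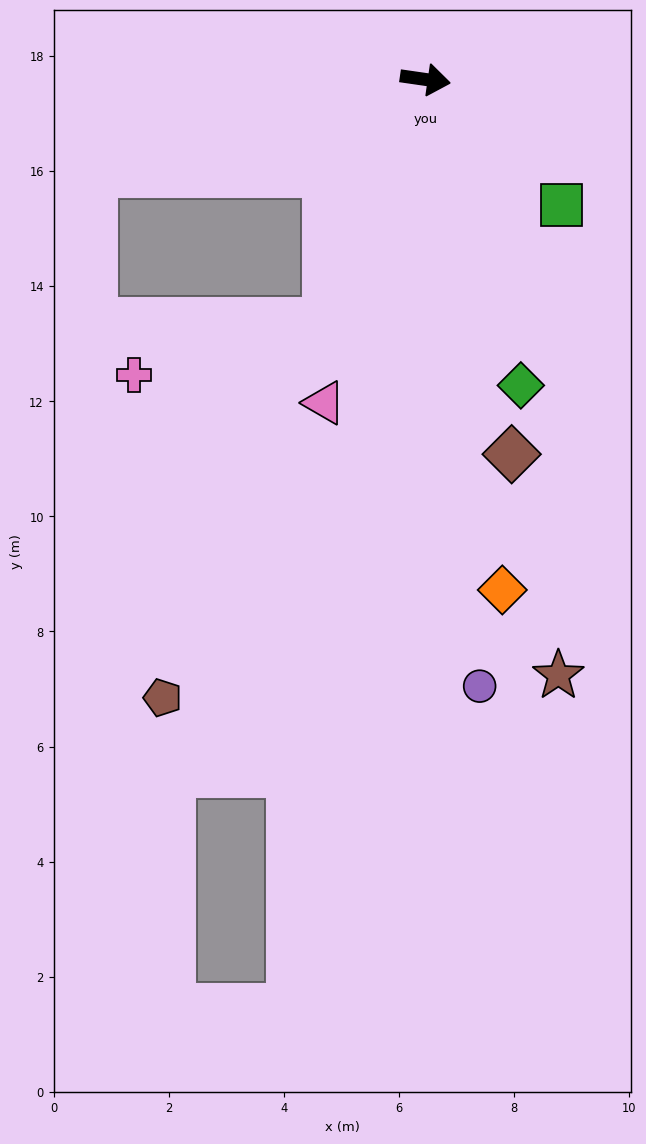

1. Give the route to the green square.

turn right 34°, forward 3.2 m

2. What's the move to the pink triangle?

turn right 99°, forward 5.9 m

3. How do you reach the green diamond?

turn right 64°, forward 5.6 m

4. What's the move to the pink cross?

blocked — turn right 104°, forward 4.5 m, then turn right 52°, forward 3.5 m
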